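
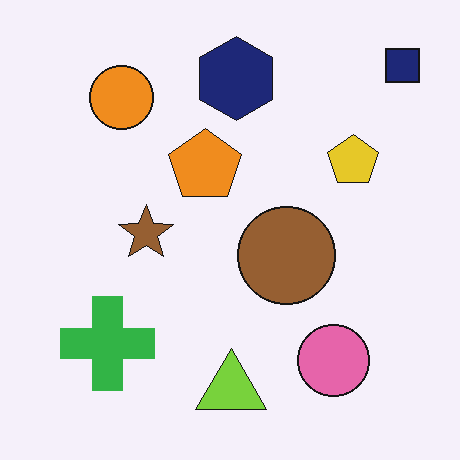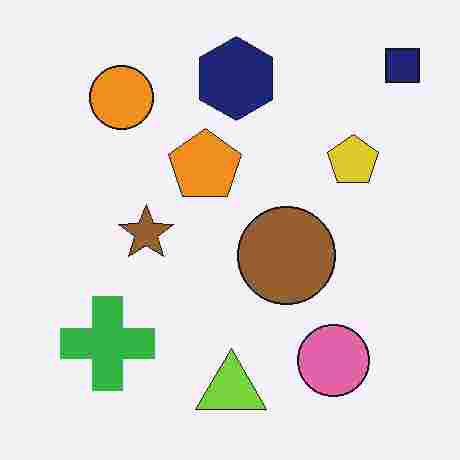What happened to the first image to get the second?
Degraded with heavy JPEG compression.

Blocky 8×8 compression artifacts appear around shape edges and the flat background shows ringing — characteristic JPEG degradation.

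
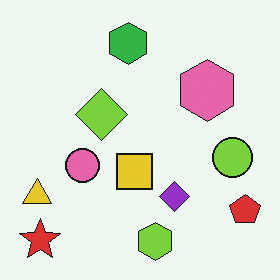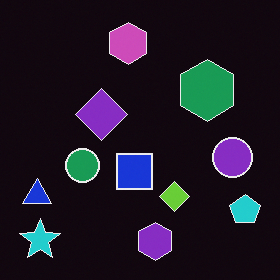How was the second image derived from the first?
The image was color-inverted (negative).

The light background has become dark and every shape's color is its complement — a photographic negative.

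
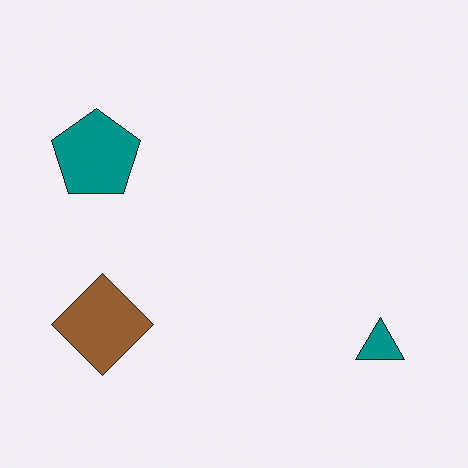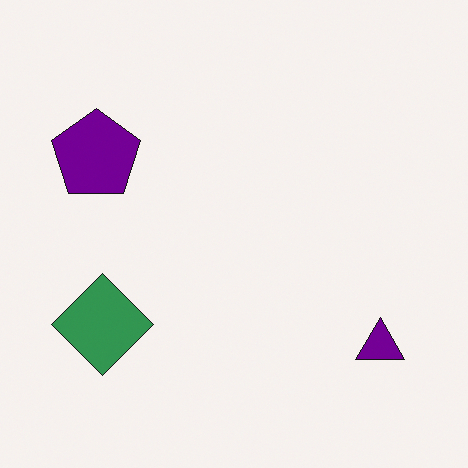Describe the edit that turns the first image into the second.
It was hue-shifted by a moderate amount.

Every shape's color has rotated by the same amount around the hue wheel — a uniform hue shift.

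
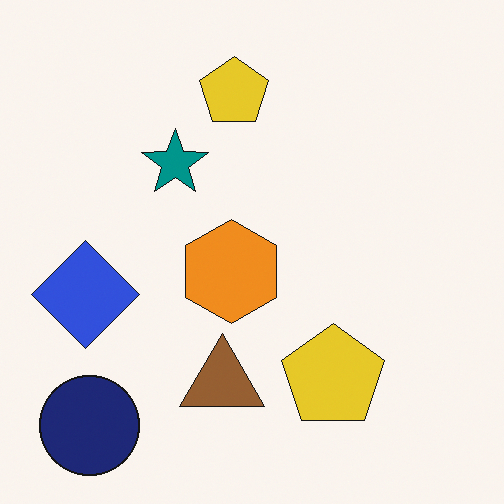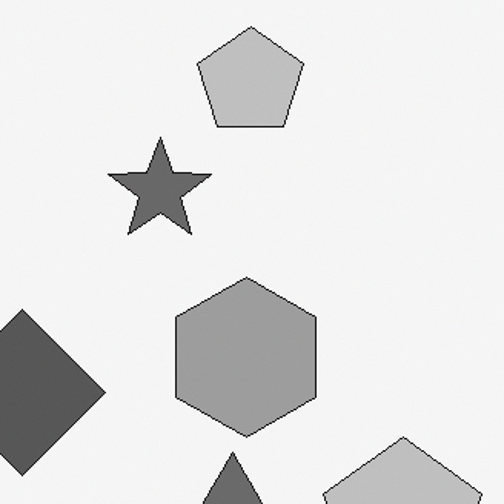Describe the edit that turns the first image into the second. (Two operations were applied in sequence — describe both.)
The second image is the first cropped to a modestly smaller region and rescaled, then converted to grayscale.

The visible shapes are larger and the field of view is narrower; shapes near the original edges may be partly or wholly outside the frame — a crop-and-rescale. All color is removed — every shape is now a shade of grey.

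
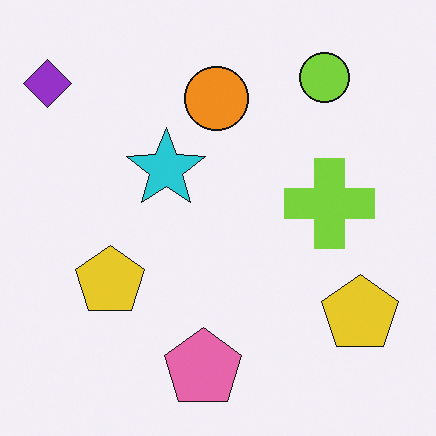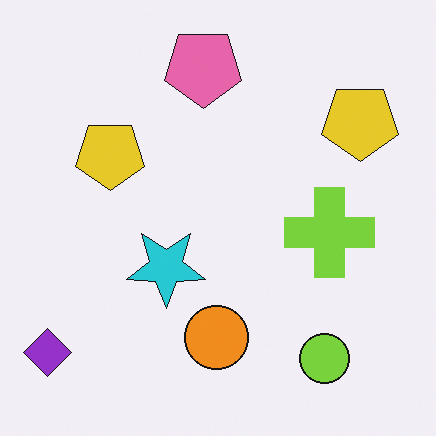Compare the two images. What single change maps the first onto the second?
The transformation is: flipped vertically (top ↔ bottom).

The pink pentagon is in the bottom of the first image and the top of the second — shapes on opposite sides of the horizontal midline have swapped in a mirror flip.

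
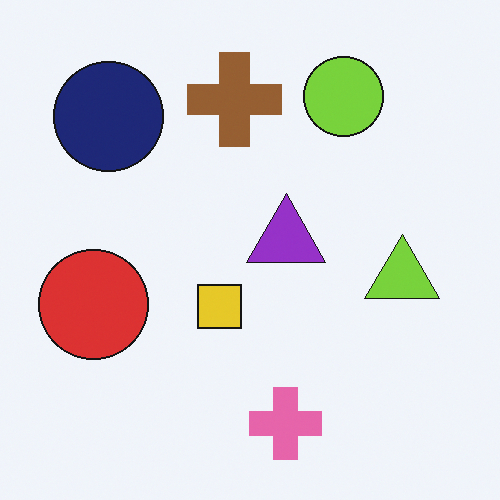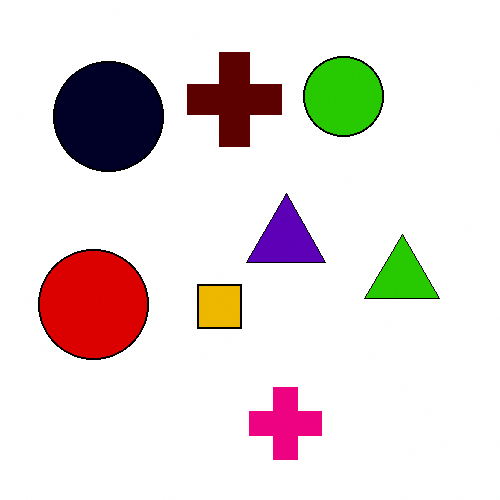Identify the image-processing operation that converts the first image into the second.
Boosted in contrast.

Tones are pushed away from mid-grey across the whole image — a global contrast change.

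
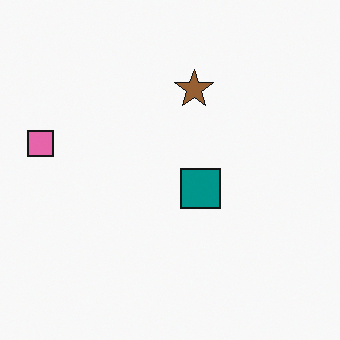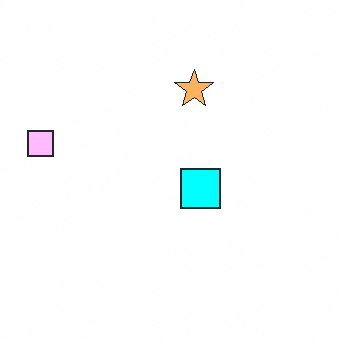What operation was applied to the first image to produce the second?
The transformation is: brightened a lot.

Every pixel — background and shapes alike — is uniformly brightened.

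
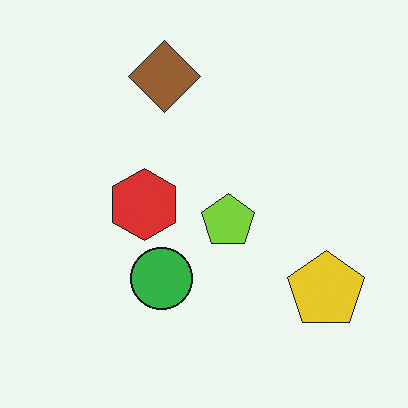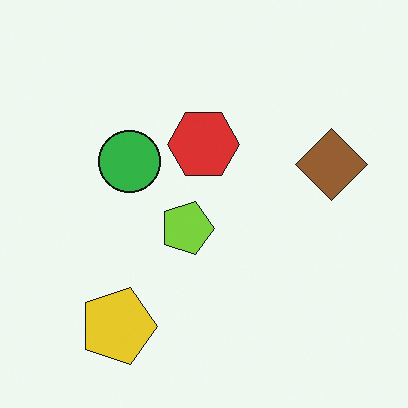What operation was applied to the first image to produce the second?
It was rotated 90° clockwise.

The yellow pentagon sits in the bottom-right of the first image and the bottom-left of the second — consistent with a whole-image 90° clockwise rotation.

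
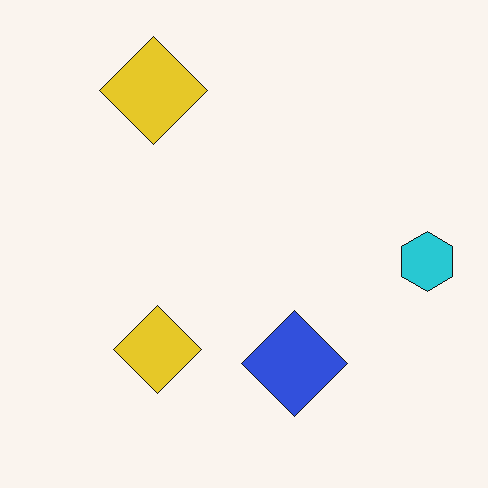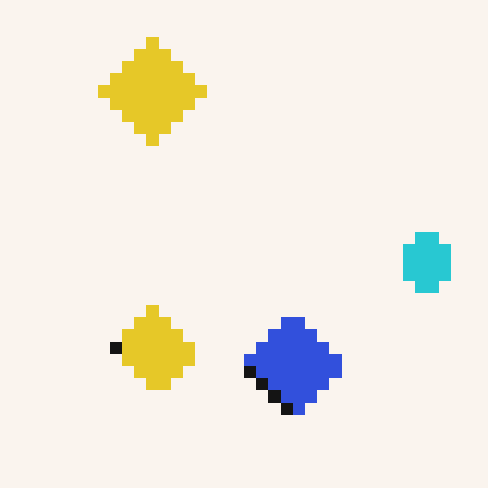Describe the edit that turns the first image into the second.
The second image is the first coarsely pixelated.

Shapes are reduced to large square blocks; fine edges and outlines are lost — a downscale-then-upscale (mosaic) effect.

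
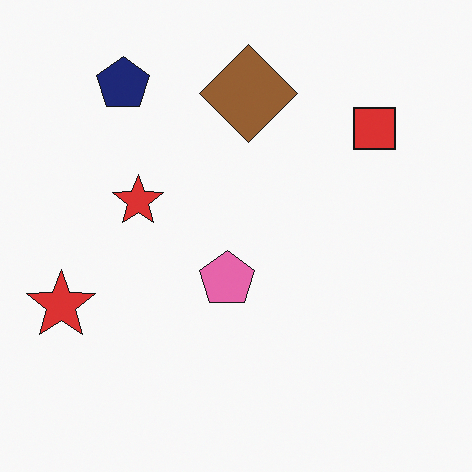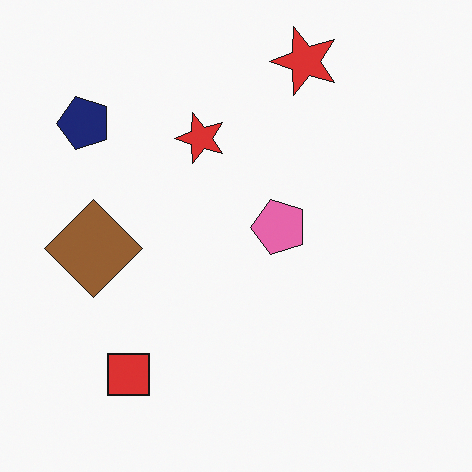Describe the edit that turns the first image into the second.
The transformation is: transposed (reflected across the top-left ↔ bottom-right diagonal).

Shapes have swapped their row and column positions — what was in the top-right is now in the bottom-left — a diagonal reflection.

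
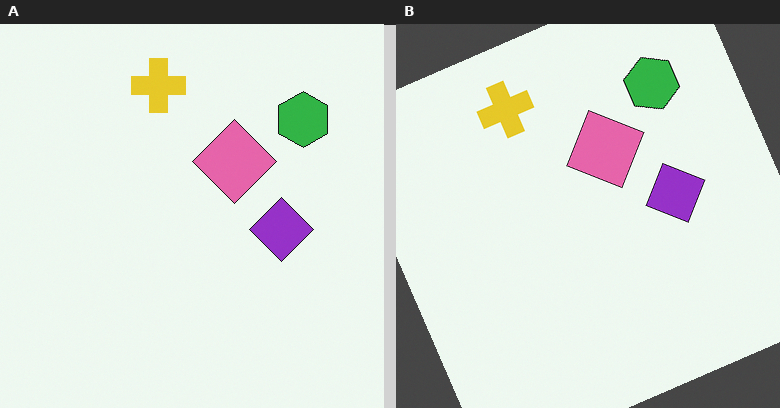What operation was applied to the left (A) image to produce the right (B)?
The image was rotated counter-clockwise by a moderate amount.

Every shape is tilted by the same angle and the image corners show triangular fill wedges — a whole-image rotation by a non-right angle.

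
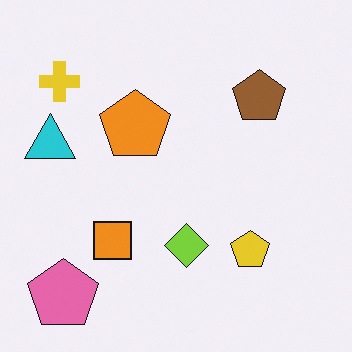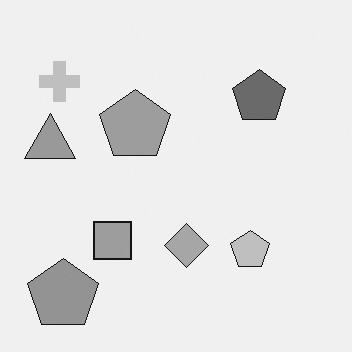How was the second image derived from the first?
The image was converted to grayscale.

All color is removed — every shape is now a shade of grey.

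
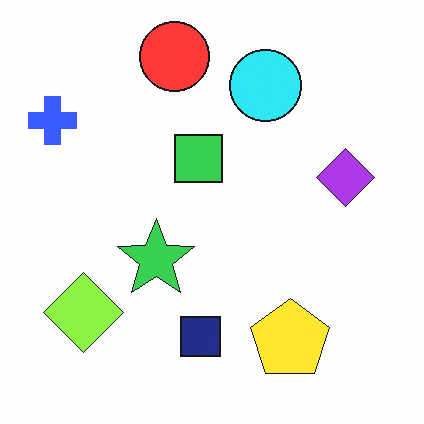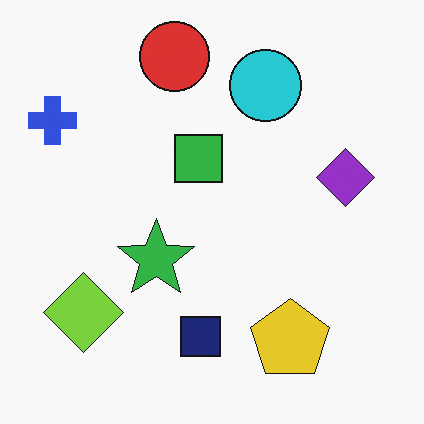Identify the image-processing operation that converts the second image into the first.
The first image is the second slightly brightened.

Every pixel — background and shapes alike — is uniformly brightened.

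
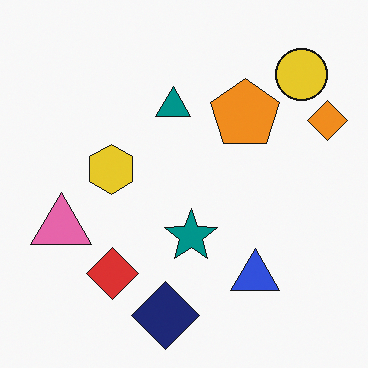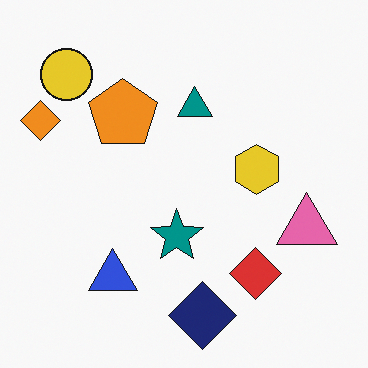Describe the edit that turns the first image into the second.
This is the original image flipped horizontally (left ↔ right).

The orange diamond is in the top-right of the first image and the top-left of the second — shapes on opposite sides of the vertical midline have swapped in a mirror flip.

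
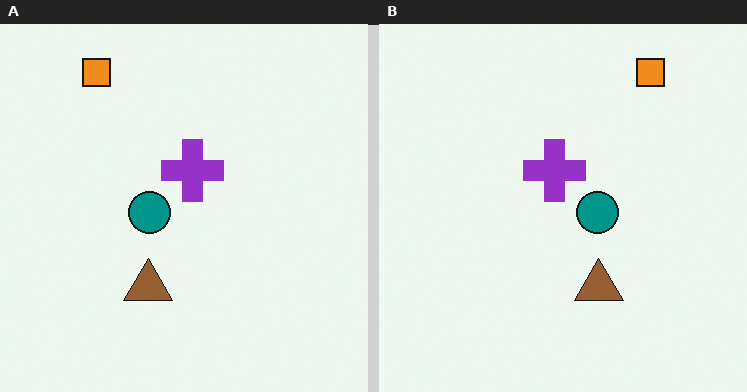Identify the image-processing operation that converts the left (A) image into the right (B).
This is the original image flipped horizontally (left ↔ right).

The orange square is in the top-left of the left (A) image and the top-right of the right (B) — shapes on opposite sides of the vertical midline have swapped in a mirror flip.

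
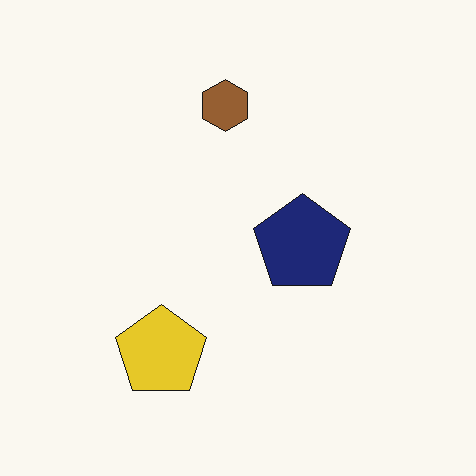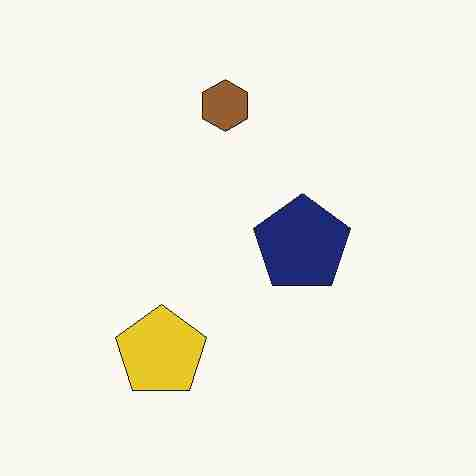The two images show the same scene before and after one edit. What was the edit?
This is the original image heavily JPEG-compressed with obvious blocking artifacts.

Blocky 8×8 compression artifacts appear around shape edges and the flat background shows ringing — characteristic JPEG degradation.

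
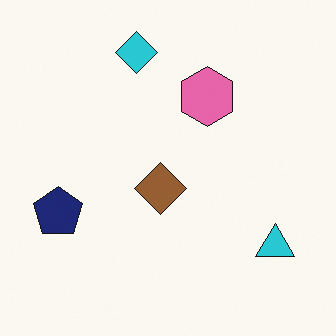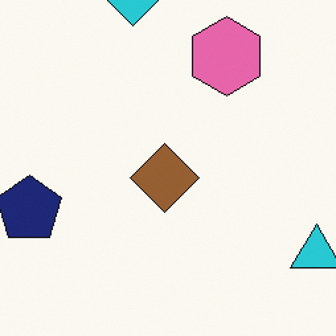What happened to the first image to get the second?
The transformation is: cropped to a modestly smaller region and rescaled.

The visible shapes are larger and the field of view is narrower; shapes near the original edges may be partly or wholly outside the frame — a crop-and-rescale.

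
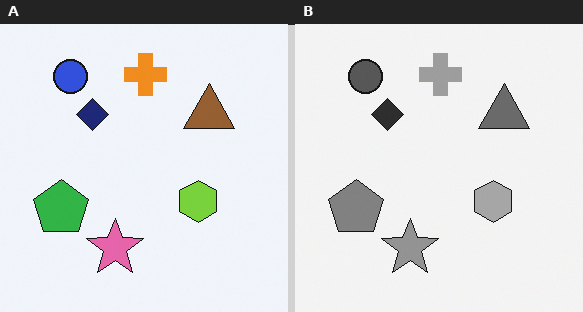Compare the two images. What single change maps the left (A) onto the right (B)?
It was converted to grayscale.

All color is removed — every shape is now a shade of grey.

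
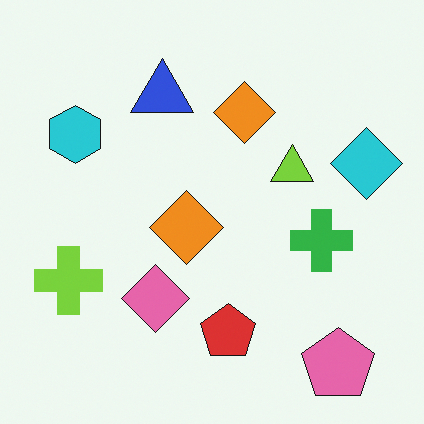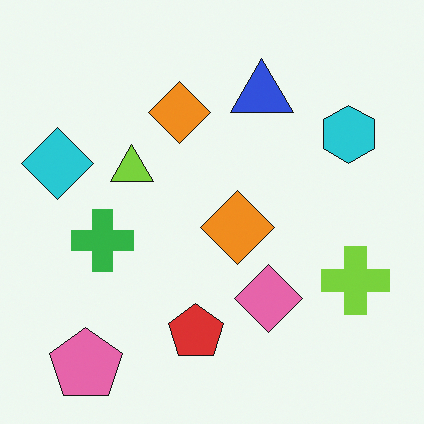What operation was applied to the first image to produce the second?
The image was flipped horizontally (left ↔ right).

The cyan diamond is in the right of the first image and the left of the second — shapes on opposite sides of the vertical midline have swapped in a mirror flip.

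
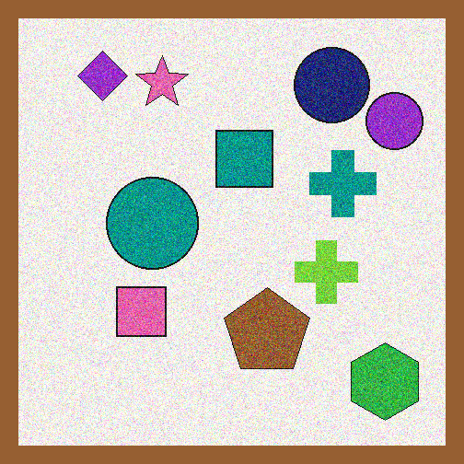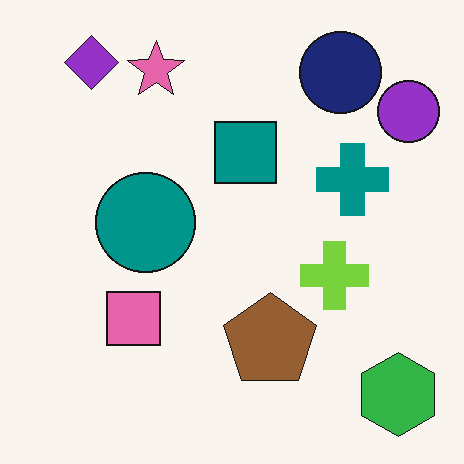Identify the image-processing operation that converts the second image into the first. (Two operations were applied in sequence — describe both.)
It was degraded with a thick layer of grain, then framed with a brown border.

Random speckle covers the whole image, including the flat background. A solid brown frame runs around the edge of the first image, with the content slightly shrunk inside it.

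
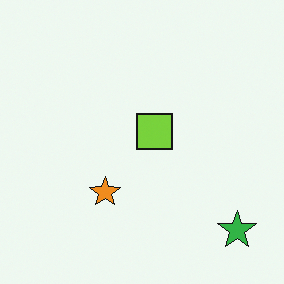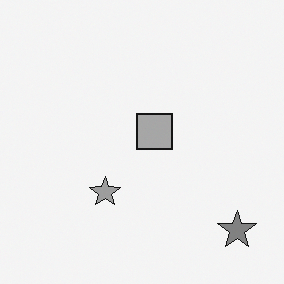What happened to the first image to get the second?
The transformation is: converted to grayscale.

All color is removed — every shape is now a shade of grey.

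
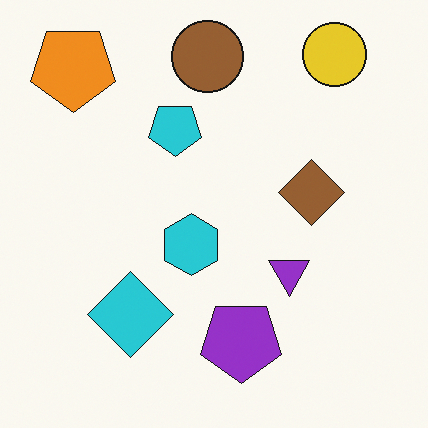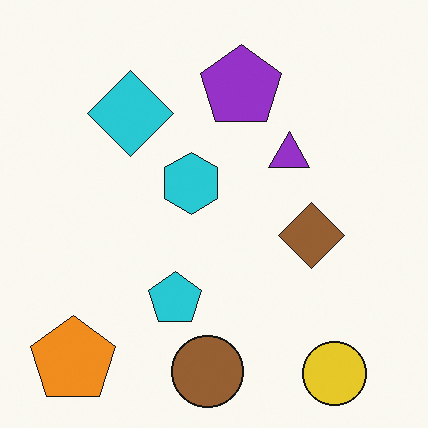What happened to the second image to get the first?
It was flipped vertically (top ↔ bottom).

The yellow circle is in the bottom-right of the second image and the top-right of the first — shapes on opposite sides of the horizontal midline have swapped in a mirror flip.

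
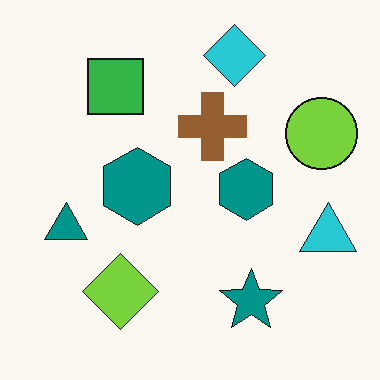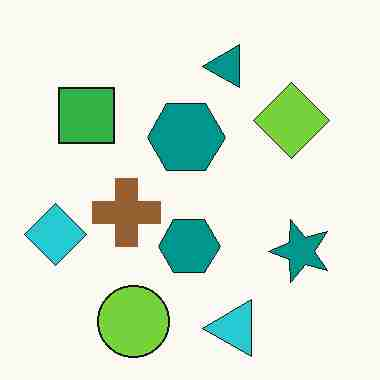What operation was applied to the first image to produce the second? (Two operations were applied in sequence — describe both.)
Transposed (reflected across the top-left ↔ bottom-right diagonal), then degraded with heavy JPEG compression.

Shapes have swapped their row and column positions — what was in the top-right is now in the bottom-left — a diagonal reflection. Blocky 8×8 compression artifacts appear around shape edges and the flat background shows ringing — characteristic JPEG degradation.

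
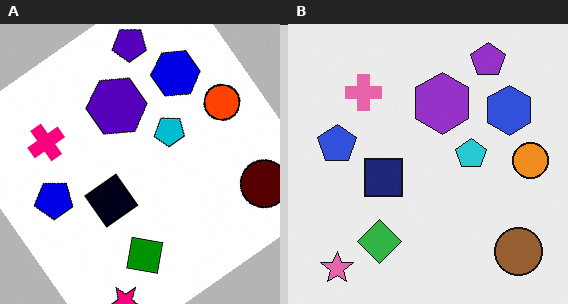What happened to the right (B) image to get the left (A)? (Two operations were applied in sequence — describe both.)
Given much higher contrast, then rotated counter-clockwise by a large amount — several tens of degrees.

Tones are pushed away from mid-grey across the whole image — a global contrast change. Every shape is tilted by the same angle and the image corners show triangular fill wedges — a whole-image rotation by a non-right angle.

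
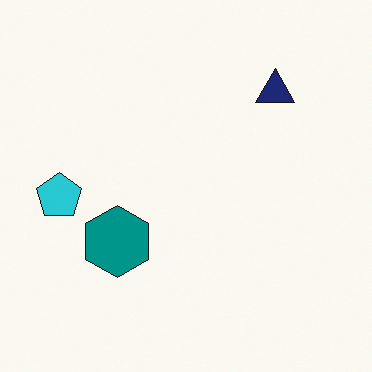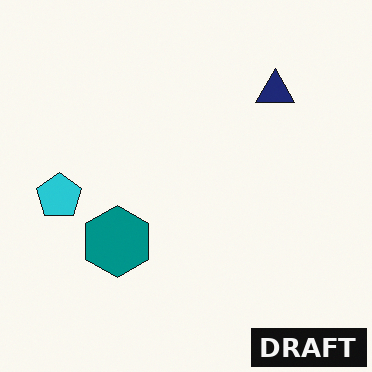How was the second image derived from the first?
This is the original image watermarked with the text "DRAFT" in the lower-right corner.

A dark label reading "DRAFT" appears in the lower-right corner.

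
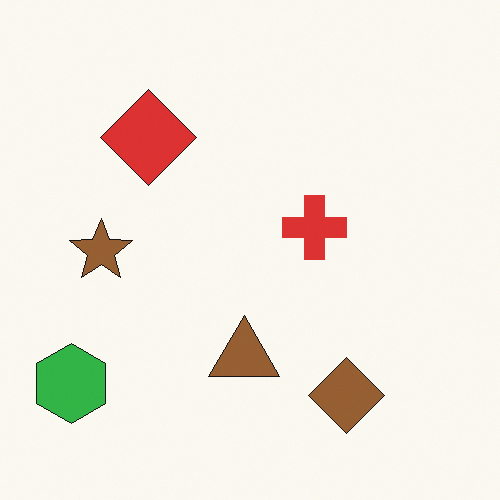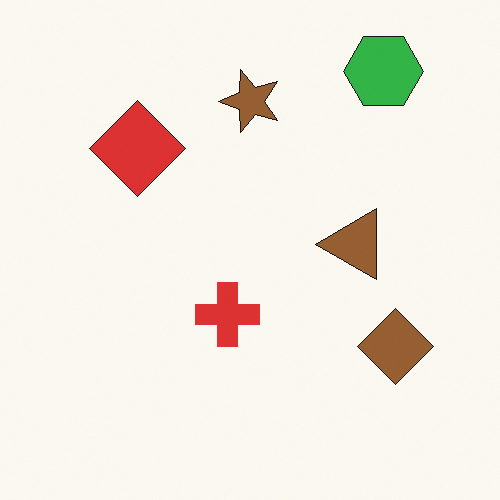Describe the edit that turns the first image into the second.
It was transposed (reflected across the top-left ↔ bottom-right diagonal).

Shapes have swapped their row and column positions — what was in the top-right is now in the bottom-left — a diagonal reflection.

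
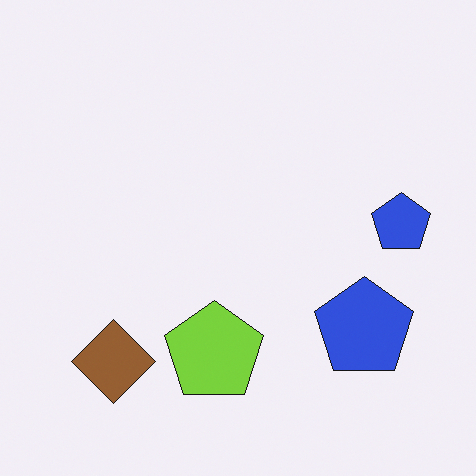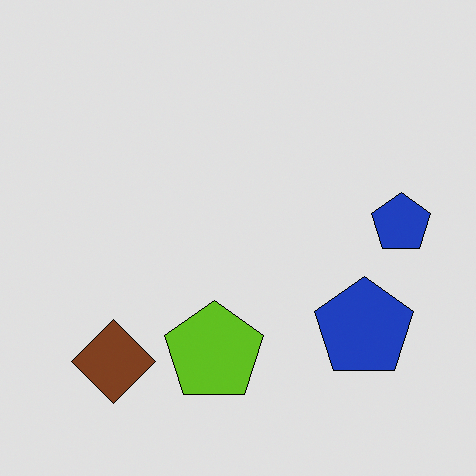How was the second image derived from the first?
The transformation is: moderately posterized.

Each flat color has snapped to a coarser quantized level — most visibly, the near-white background has dropped to a flat grey.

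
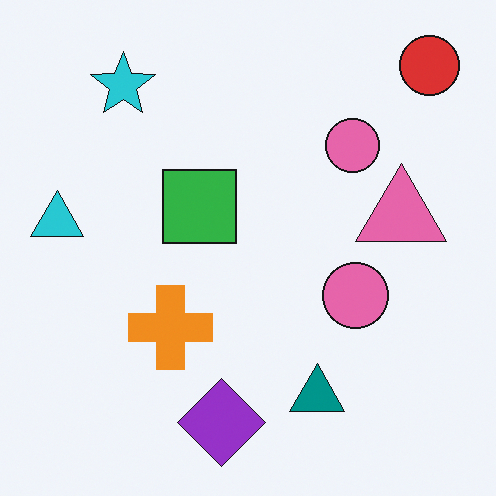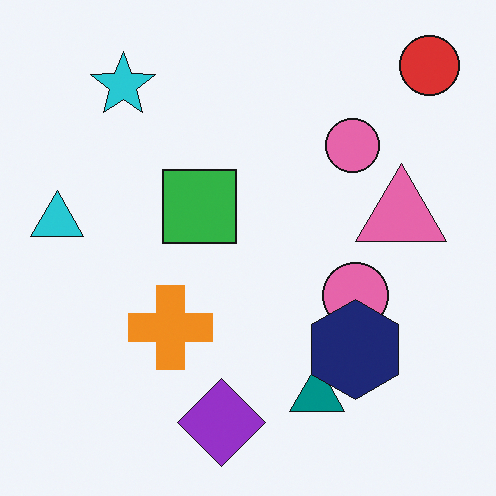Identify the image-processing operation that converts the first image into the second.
This is the original image overlaid with an additional navy hexagon.

A navy hexagon appears in the second image that is absent from the first.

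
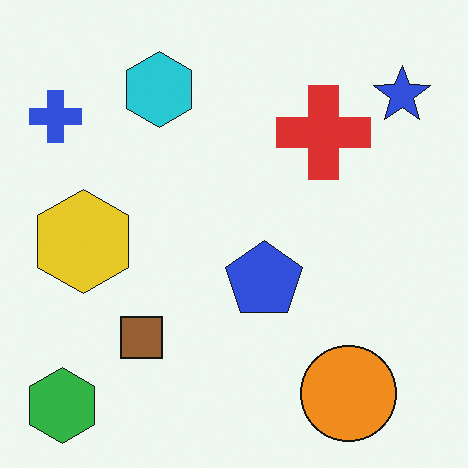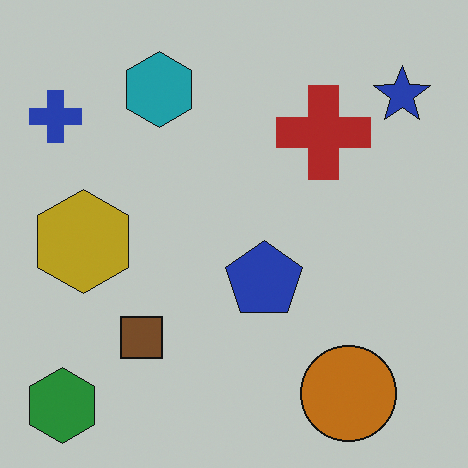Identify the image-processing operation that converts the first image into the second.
It was darkened a little.

Every pixel — background and shapes alike — is uniformly darkened.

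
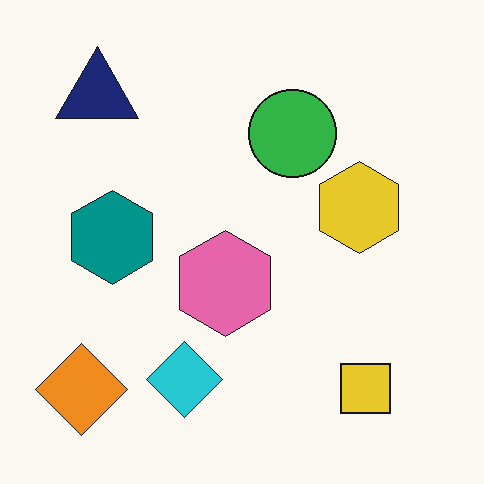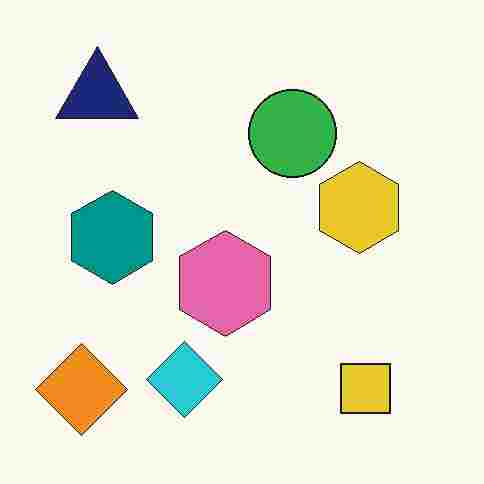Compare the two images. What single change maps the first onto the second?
This is the original image heavily JPEG-compressed with obvious blocking artifacts.

Blocky 8×8 compression artifacts appear around shape edges and the flat background shows ringing — characteristic JPEG degradation.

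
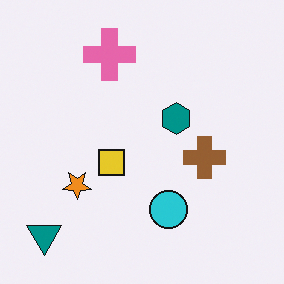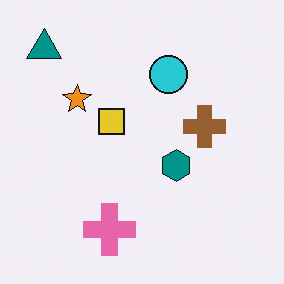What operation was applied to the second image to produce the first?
The first image is the second flipped vertically (top ↔ bottom).

The teal triangle is in the top-left of the second image and the bottom-left of the first — shapes on opposite sides of the horizontal midline have swapped in a mirror flip.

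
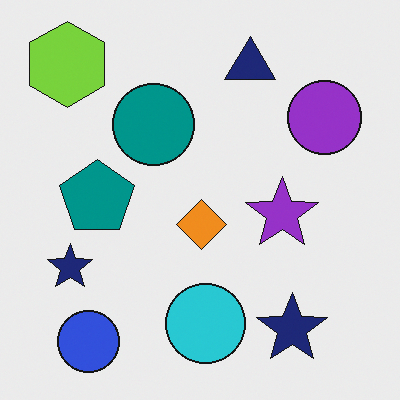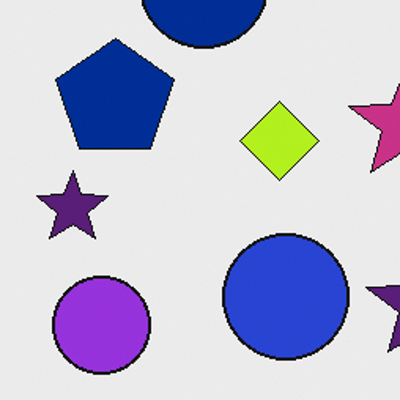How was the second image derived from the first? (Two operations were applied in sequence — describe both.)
The transformation is: hue-shifted by a small amount, then cropped to a modestly smaller region and rescaled.

Every shape's color has rotated by the same amount around the hue wheel — a uniform hue shift. The visible shapes are larger and the field of view is narrower; shapes near the original edges may be partly or wholly outside the frame — a crop-and-rescale.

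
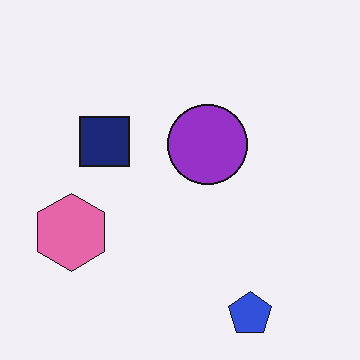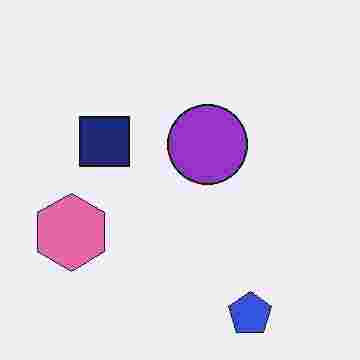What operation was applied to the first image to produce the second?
It was heavily JPEG-compressed with obvious blocking artifacts.

Blocky 8×8 compression artifacts appear around shape edges and the flat background shows ringing — characteristic JPEG degradation.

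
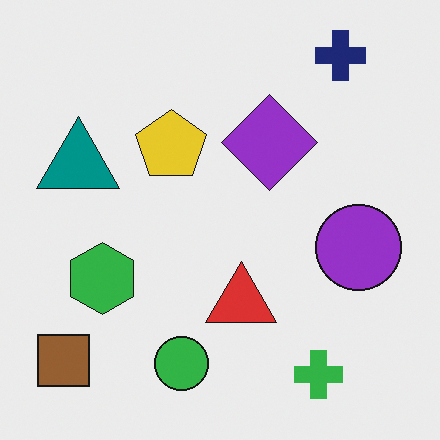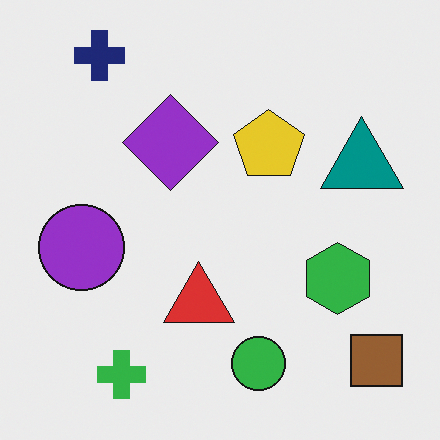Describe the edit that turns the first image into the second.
The image was flipped horizontally (left ↔ right).

The brown square is in the bottom-left of the first image and the bottom-right of the second — shapes on opposite sides of the vertical midline have swapped in a mirror flip.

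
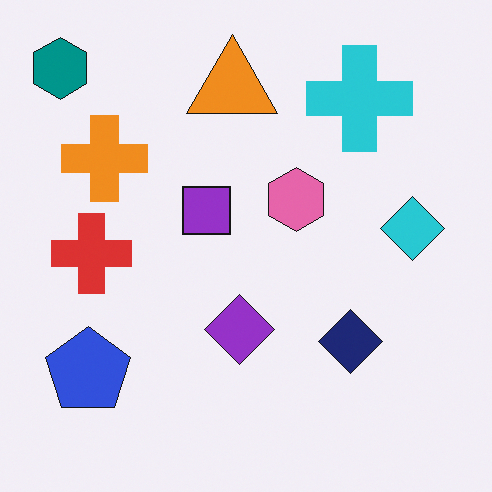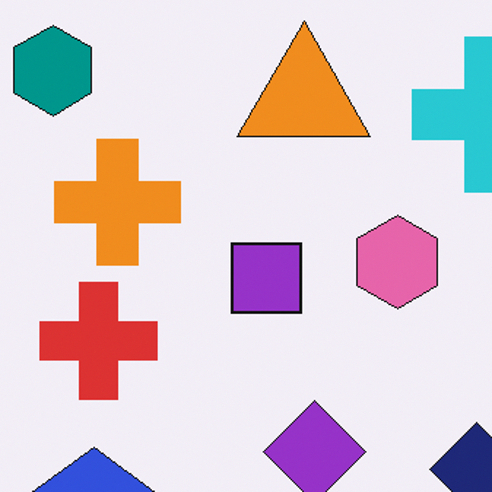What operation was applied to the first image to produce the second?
The image was cropped to a modestly smaller region and rescaled.

The visible shapes are larger and the field of view is narrower; shapes near the original edges may be partly or wholly outside the frame — a crop-and-rescale.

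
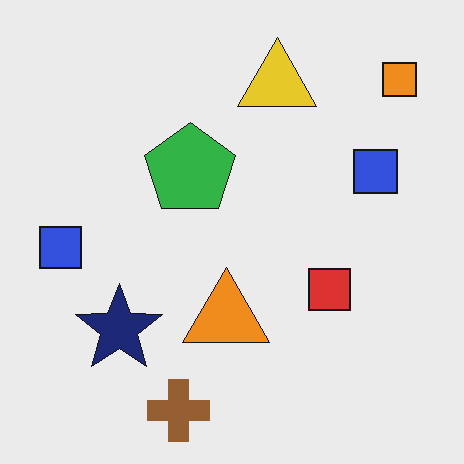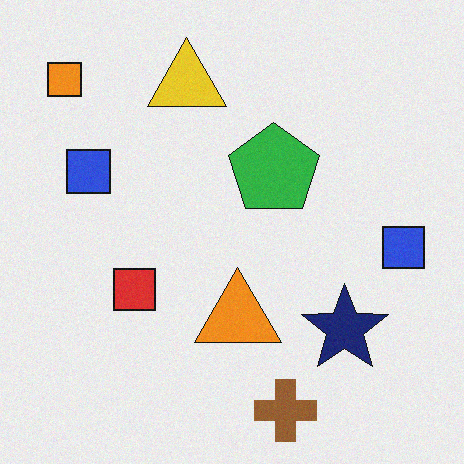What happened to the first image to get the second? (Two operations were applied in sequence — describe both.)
It was degraded with light additive noise, then flipped horizontally (left ↔ right).

Random speckle covers the whole image, including the flat background. The orange square is in the top-right of the first image and the top-left of the second — shapes on opposite sides of the vertical midline have swapped in a mirror flip.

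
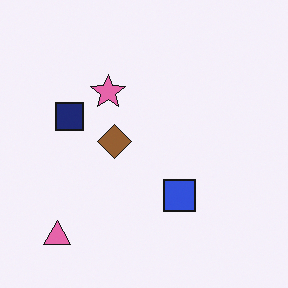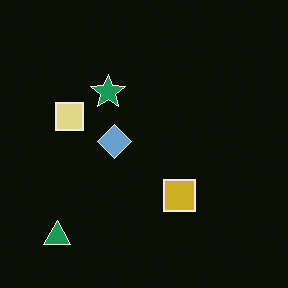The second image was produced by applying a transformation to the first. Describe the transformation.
The image was color-inverted (negative).

The light background has become dark and every shape's color is its complement — a photographic negative.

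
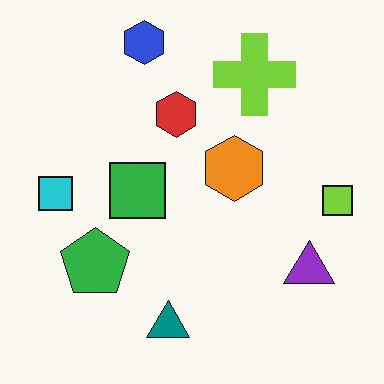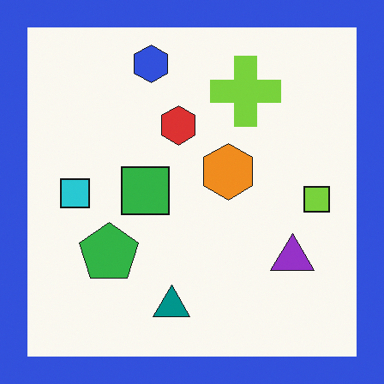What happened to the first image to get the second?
The image was framed with a blue border.

A solid blue frame runs around the edge of the second image, with the content slightly shrunk inside it.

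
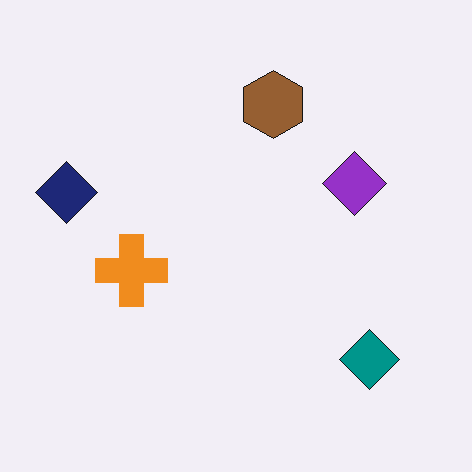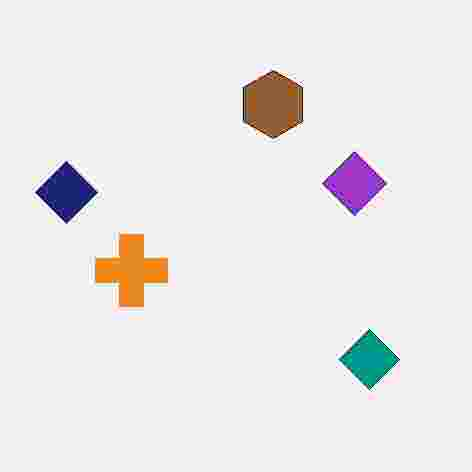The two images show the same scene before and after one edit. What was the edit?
This is the original image heavily JPEG-compressed with obvious blocking artifacts.

Blocky 8×8 compression artifacts appear around shape edges and the flat background shows ringing — characteristic JPEG degradation.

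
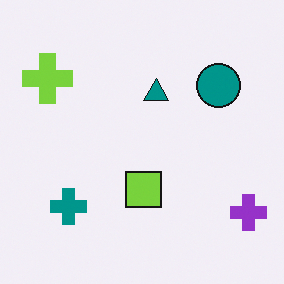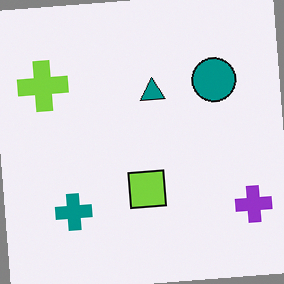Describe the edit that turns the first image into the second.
The second image is the first rotated counter-clockwise by a few degrees.

Every shape is tilted by the same angle and the image corners show triangular fill wedges — a whole-image rotation by a non-right angle.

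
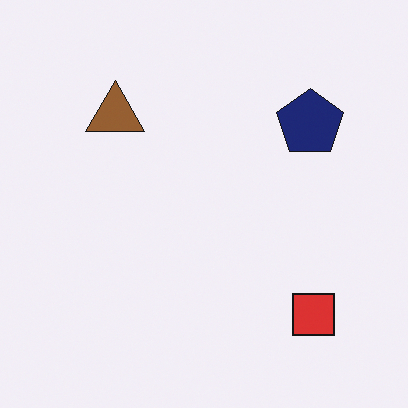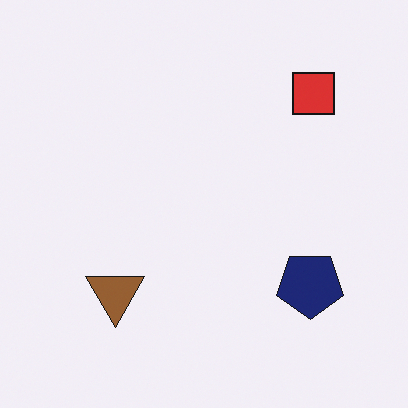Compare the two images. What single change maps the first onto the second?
This is the original image flipped vertically (top ↔ bottom).

The red square is in the bottom-right of the first image and the top-right of the second — shapes on opposite sides of the horizontal midline have swapped in a mirror flip.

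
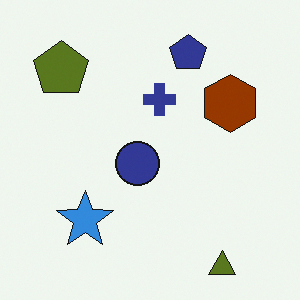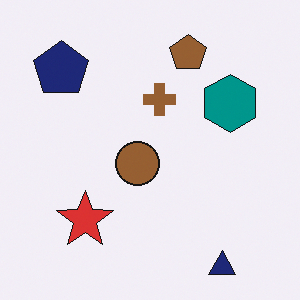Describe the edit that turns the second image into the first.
The image was hue-shifted through roughly half the color wheel.

Every shape's color has rotated by the same amount around the hue wheel — a uniform hue shift.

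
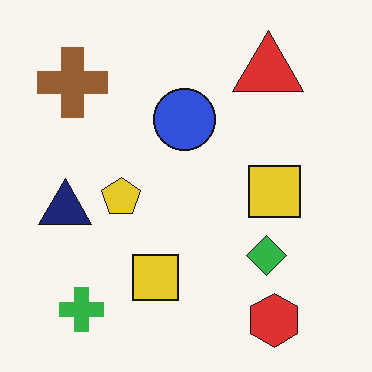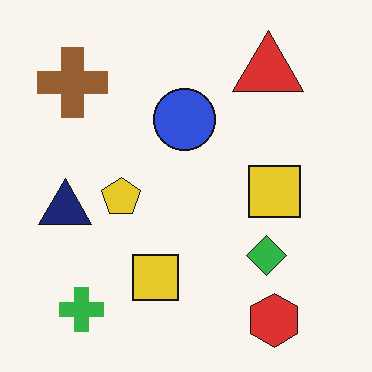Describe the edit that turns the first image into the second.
The second image is the first given moderate JPEG compression.

Blocky 8×8 compression artifacts appear around shape edges and the flat background shows ringing — characteristic JPEG degradation.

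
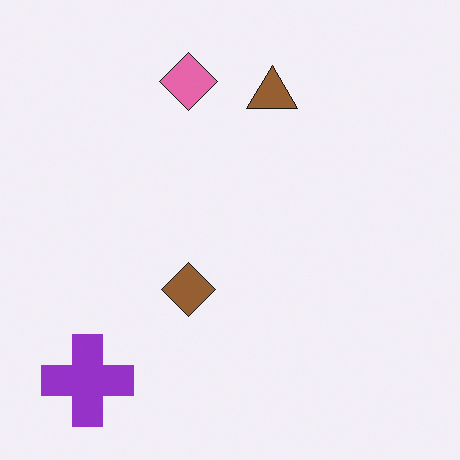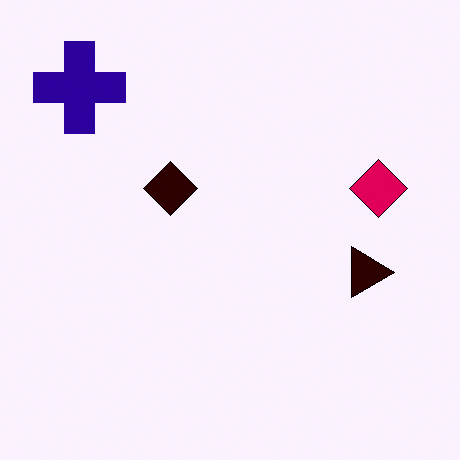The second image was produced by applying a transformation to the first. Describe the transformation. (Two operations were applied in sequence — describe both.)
The transformation is: rotated 90° clockwise, then given much higher contrast.

The purple cross sits in the bottom-left of the first image and the top-left of the second — consistent with a whole-image 90° clockwise rotation. Tones are pushed away from mid-grey across the whole image — a global contrast change.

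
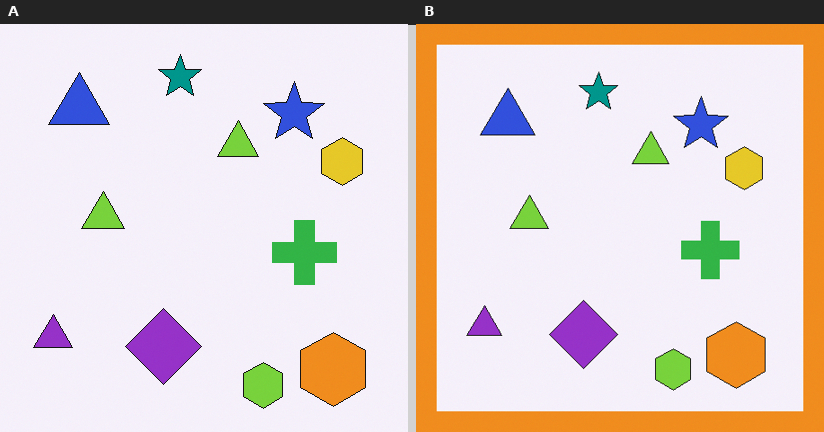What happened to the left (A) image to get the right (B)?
The transformation is: framed with a orange border.

A solid orange frame runs around the edge of the right (B) image, with the content slightly shrunk inside it.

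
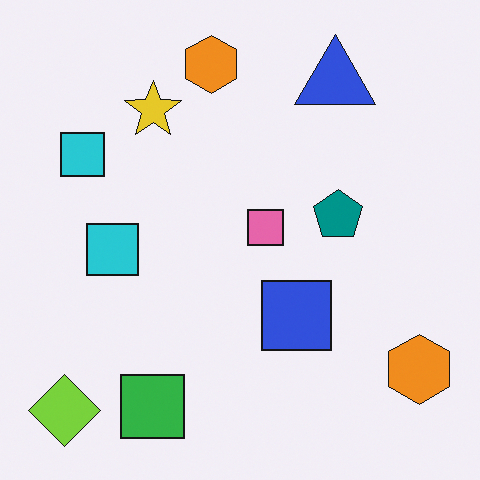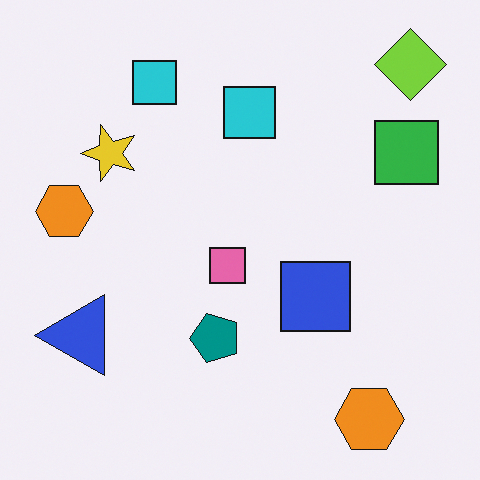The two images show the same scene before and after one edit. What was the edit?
Transposed (reflected across the top-left ↔ bottom-right diagonal).

Shapes have swapped their row and column positions — what was in the top-right is now in the bottom-left — a diagonal reflection.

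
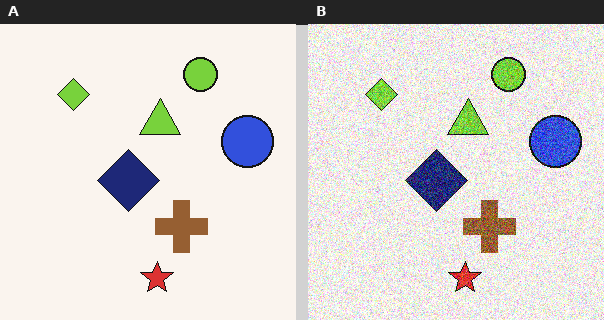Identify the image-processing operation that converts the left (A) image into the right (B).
The right (B) image is the left (A) degraded with a thick layer of grain.

Random speckle covers the whole image, including the flat background.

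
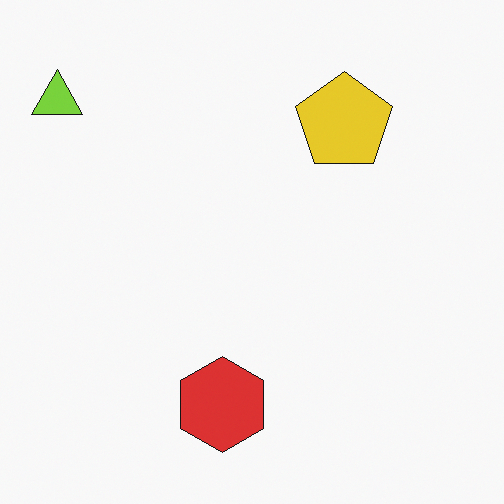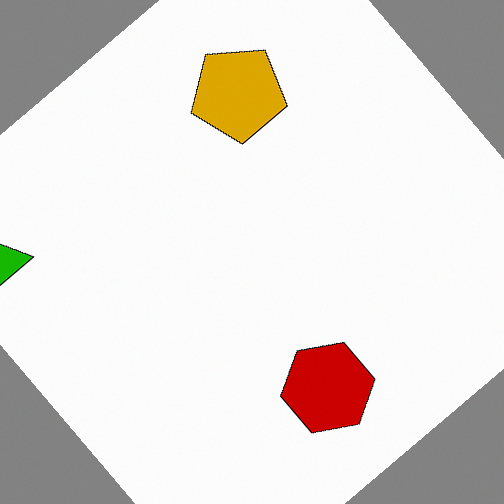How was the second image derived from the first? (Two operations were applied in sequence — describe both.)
It was given much higher contrast, then rotated counter-clockwise by a large amount — several tens of degrees.

Tones are pushed away from mid-grey across the whole image — a global contrast change. Every shape is tilted by the same angle and the image corners show triangular fill wedges — a whole-image rotation by a non-right angle.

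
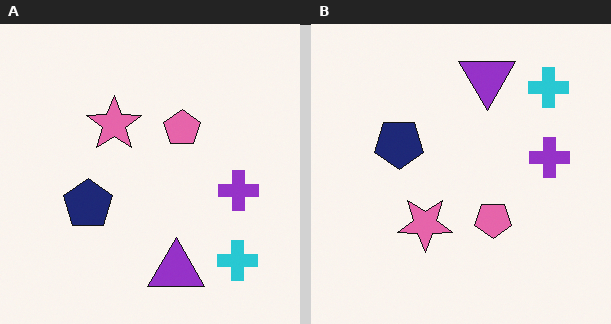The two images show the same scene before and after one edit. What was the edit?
The transformation is: flipped vertically (top ↔ bottom).

The purple triangle is in the bottom of the left (A) image and the top of the right (B) — shapes on opposite sides of the horizontal midline have swapped in a mirror flip.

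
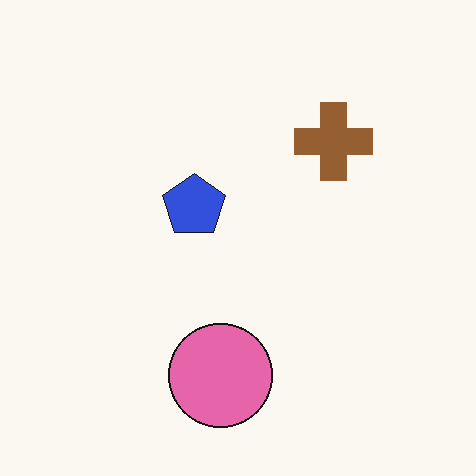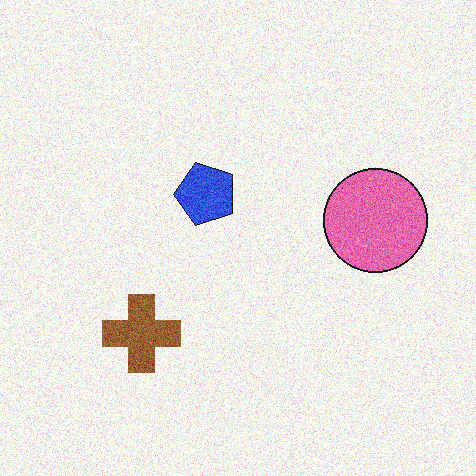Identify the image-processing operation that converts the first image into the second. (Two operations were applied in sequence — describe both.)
The transformation is: degraded with moderate additive noise, then transposed (reflected across the top-left ↔ bottom-right diagonal).

Random speckle covers the whole image, including the flat background. Shapes have swapped their row and column positions — what was in the top-right is now in the bottom-left — a diagonal reflection.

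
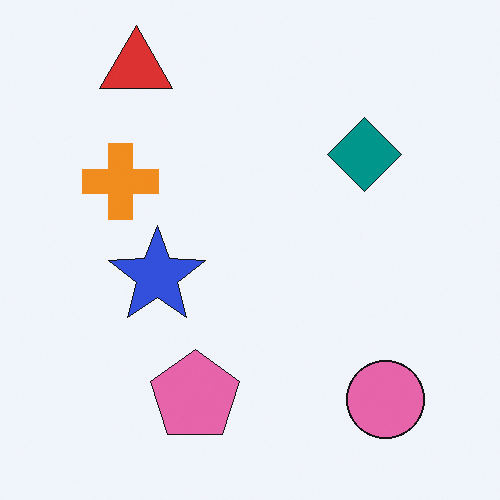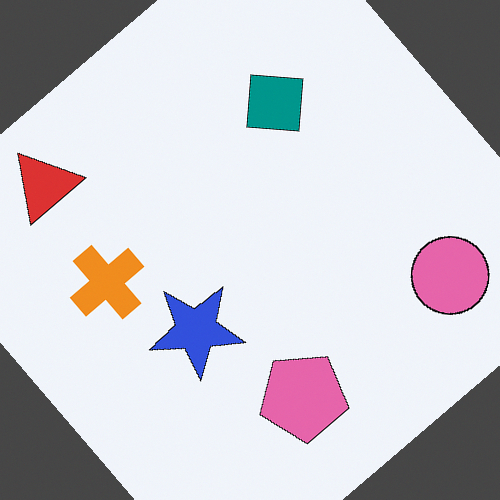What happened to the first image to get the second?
The image was rotated counter-clockwise by a large amount — several tens of degrees.

Every shape is tilted by the same angle and the image corners show triangular fill wedges — a whole-image rotation by a non-right angle.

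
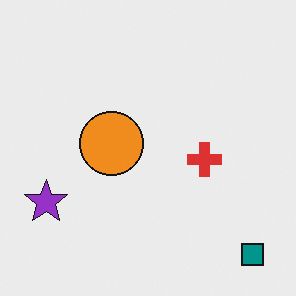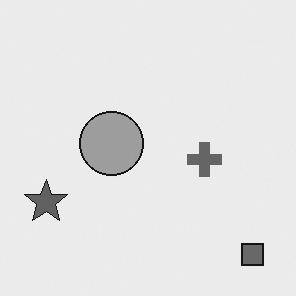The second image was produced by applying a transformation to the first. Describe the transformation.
The second image is the first converted to grayscale.

All color is removed — every shape is now a shade of grey.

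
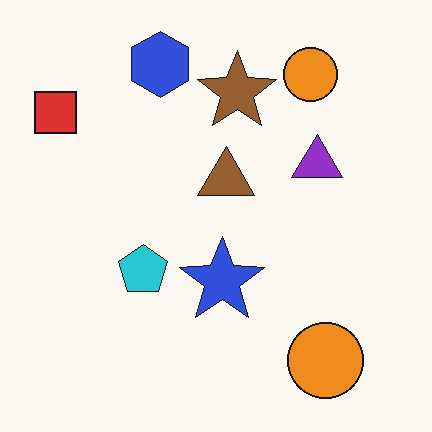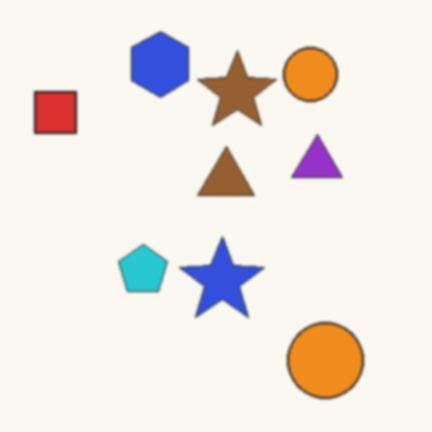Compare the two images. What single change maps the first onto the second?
The transformation is: slightly softened.

Shape edges and outlines are uniformly softened across the whole image.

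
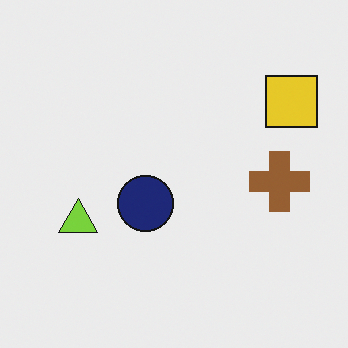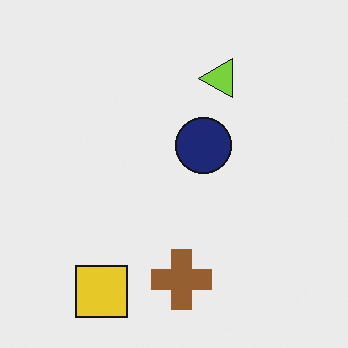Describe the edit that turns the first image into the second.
The second image is the first transposed (reflected across the top-left ↔ bottom-right diagonal).

Shapes have swapped their row and column positions — what was in the top-right is now in the bottom-left — a diagonal reflection.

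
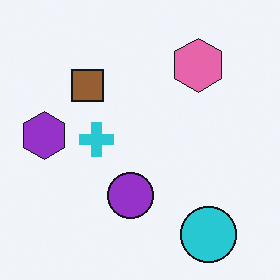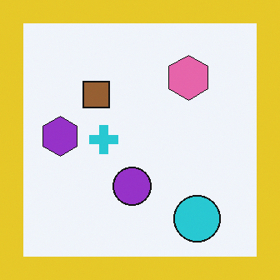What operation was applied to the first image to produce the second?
The transformation is: framed with a yellow border.

A solid yellow frame runs around the edge of the second image, with the content slightly shrunk inside it.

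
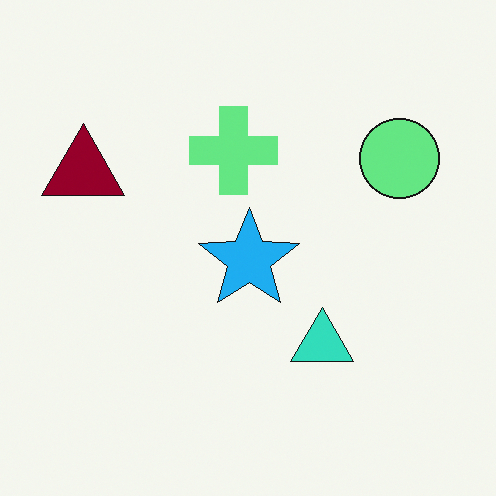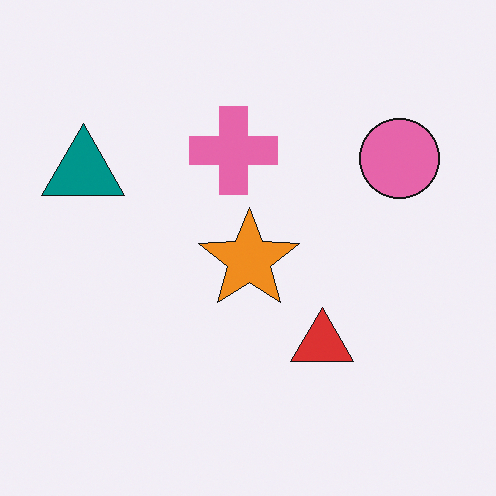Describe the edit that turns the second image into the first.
Hue-shifted through roughly half the color wheel.

Every shape's color has rotated by the same amount around the hue wheel — a uniform hue shift.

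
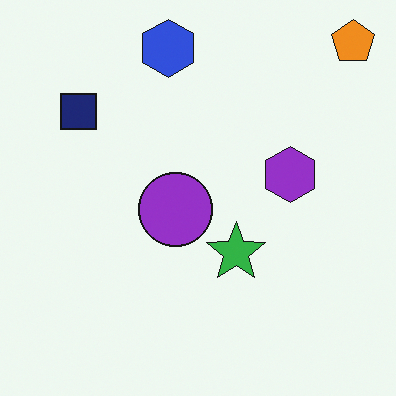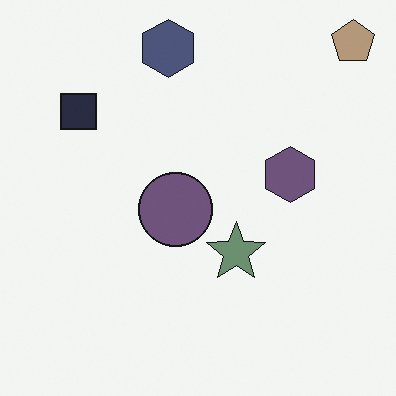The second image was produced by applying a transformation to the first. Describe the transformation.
The second image is the first heavily desaturated.

All colors are more muted and greyish — a global saturation change.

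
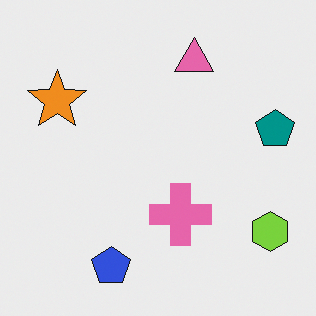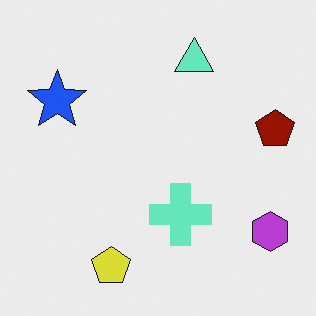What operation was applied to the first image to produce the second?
It was hue-shifted by a large amount.

Every shape's color has rotated by the same amount around the hue wheel — a uniform hue shift.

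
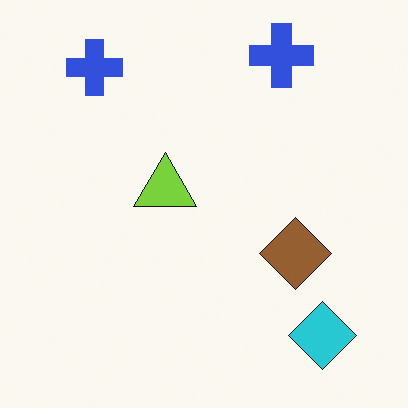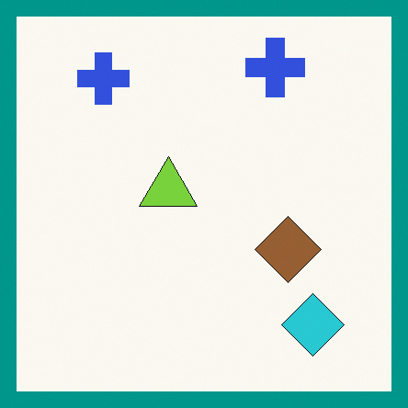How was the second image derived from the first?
The image was framed with a teal border.

A solid teal frame runs around the edge of the second image, with the content slightly shrunk inside it.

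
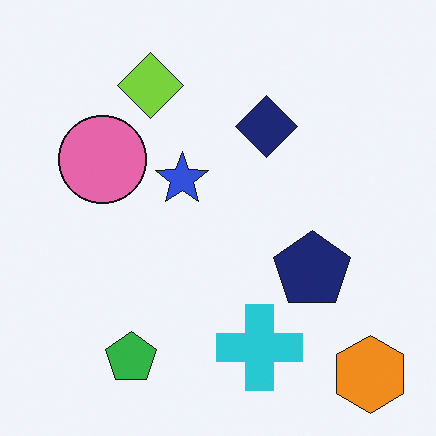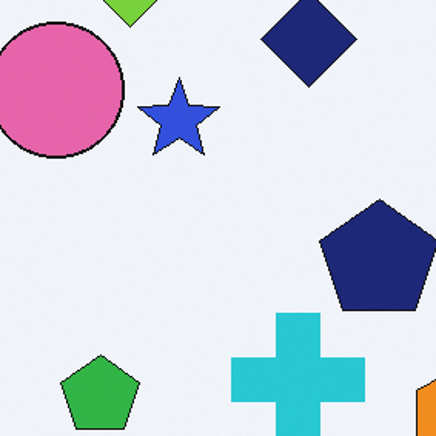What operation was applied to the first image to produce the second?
This is the original image cropped slightly and scaled back up.

The visible shapes are larger and the field of view is narrower; shapes near the original edges may be partly or wholly outside the frame — a crop-and-rescale.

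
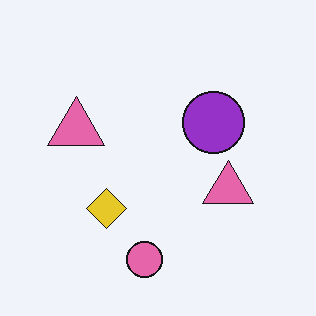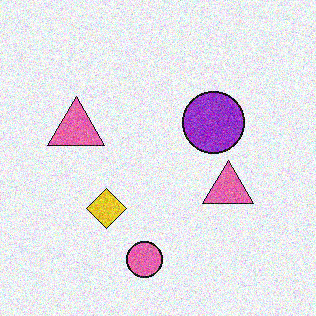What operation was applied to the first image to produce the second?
It was degraded with visible gaussian noise.

Random speckle covers the whole image, including the flat background.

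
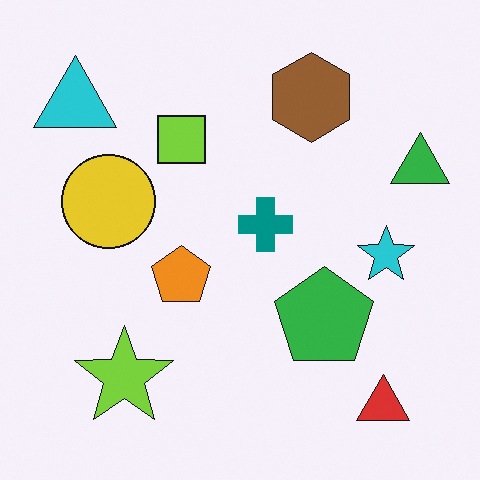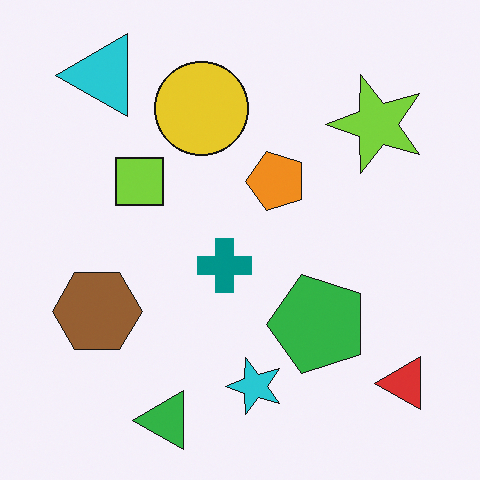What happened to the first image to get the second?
It was transposed (reflected across the top-left ↔ bottom-right diagonal).

Shapes have swapped their row and column positions — what was in the top-right is now in the bottom-left — a diagonal reflection.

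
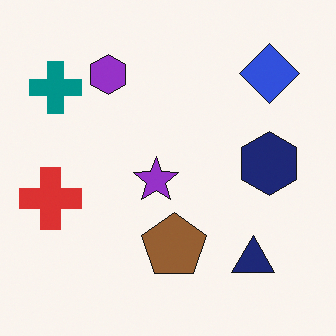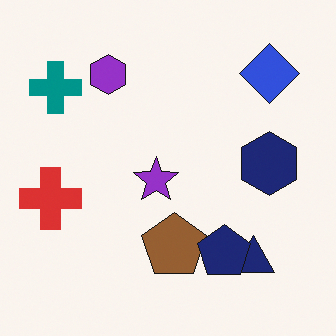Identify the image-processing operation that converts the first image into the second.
The image was overlaid with an additional navy pentagon.

A navy pentagon appears in the second image that is absent from the first.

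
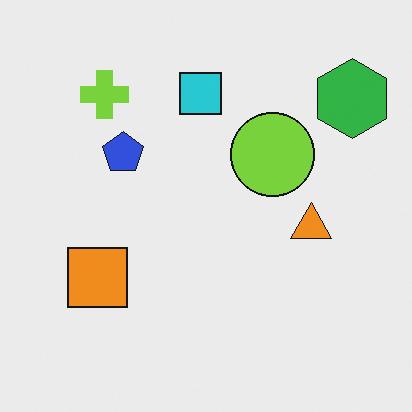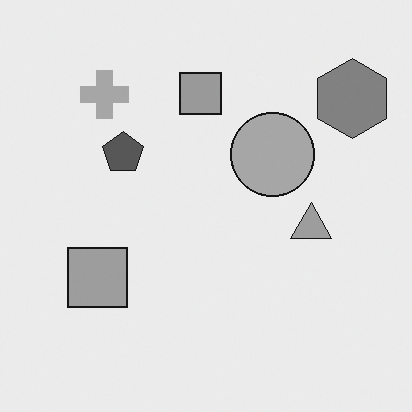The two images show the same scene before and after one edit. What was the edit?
The image was converted to grayscale.

All color is removed — every shape is now a shade of grey.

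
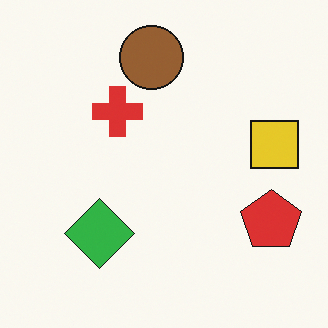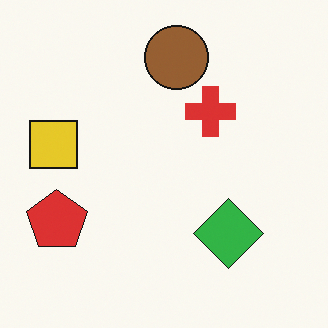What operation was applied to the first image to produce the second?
The image was flipped horizontally (left ↔ right).

The yellow square is in the right of the first image and the left of the second — shapes on opposite sides of the vertical midline have swapped in a mirror flip.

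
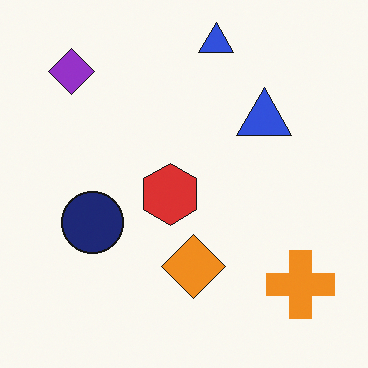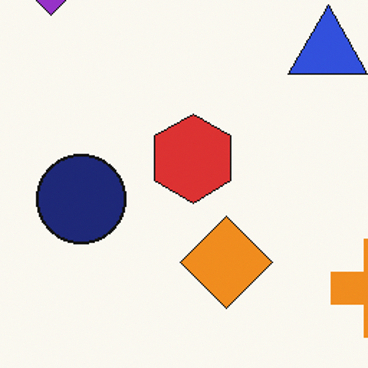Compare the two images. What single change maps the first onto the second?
This is the original image cropped to a modestly smaller region and rescaled.

The visible shapes are larger and the field of view is narrower; shapes near the original edges may be partly or wholly outside the frame — a crop-and-rescale.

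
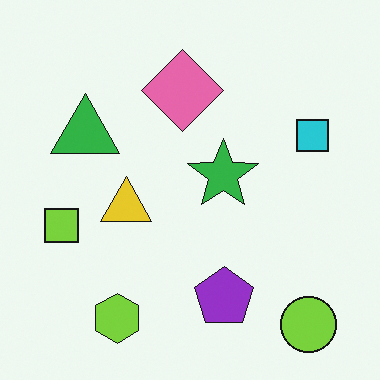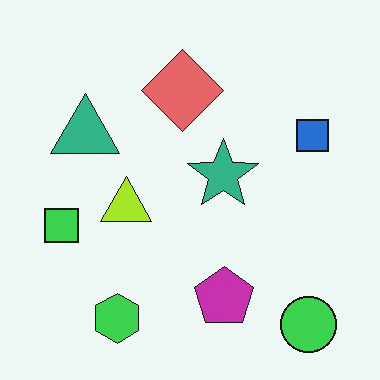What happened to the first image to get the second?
The transformation is: hue-shifted slightly.

Every shape's color has rotated by the same amount around the hue wheel — a uniform hue shift.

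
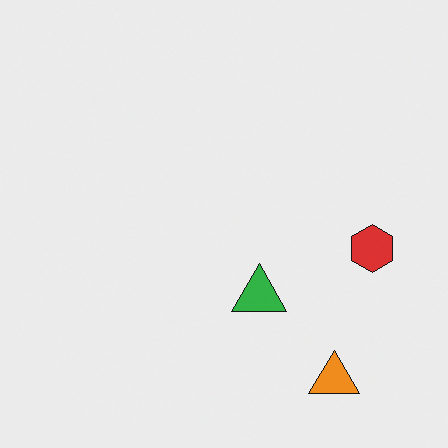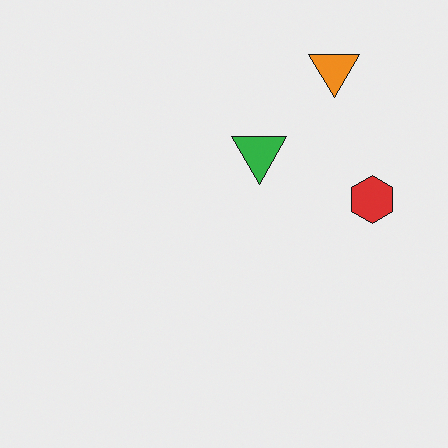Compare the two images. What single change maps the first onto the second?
The second image is the first flipped vertically (top ↔ bottom).

The orange triangle is in the bottom-right of the first image and the top-right of the second — shapes on opposite sides of the horizontal midline have swapped in a mirror flip.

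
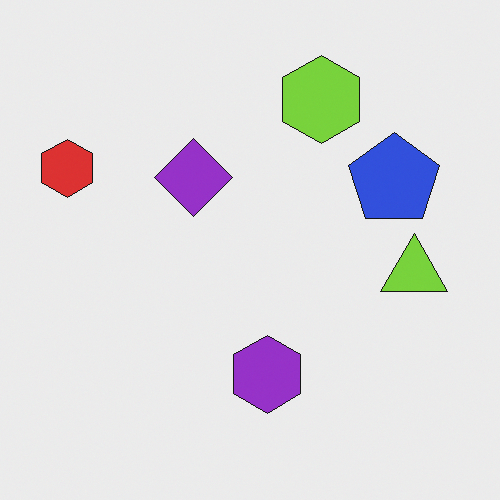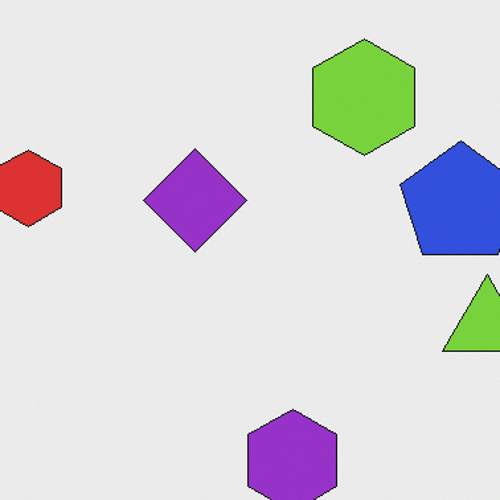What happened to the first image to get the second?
The second image is the first cropped to a modestly smaller region and rescaled.

The visible shapes are larger and the field of view is narrower; shapes near the original edges may be partly or wholly outside the frame — a crop-and-rescale.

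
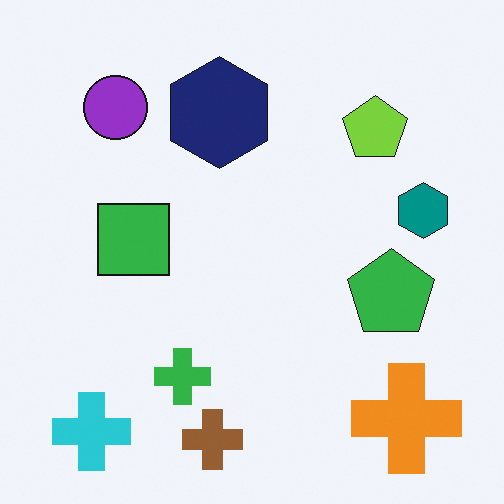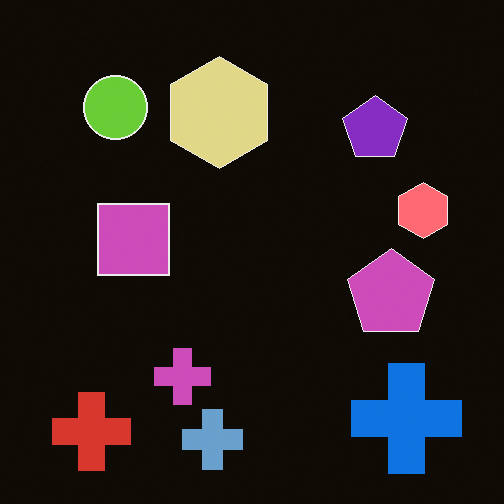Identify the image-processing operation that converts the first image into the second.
The second image is the first color-inverted (negative).

The light background has become dark and every shape's color is its complement — a photographic negative.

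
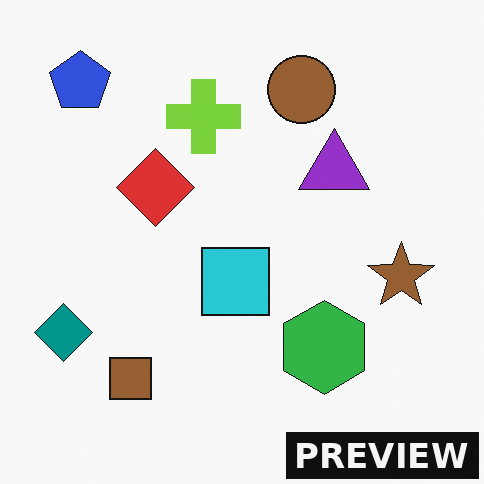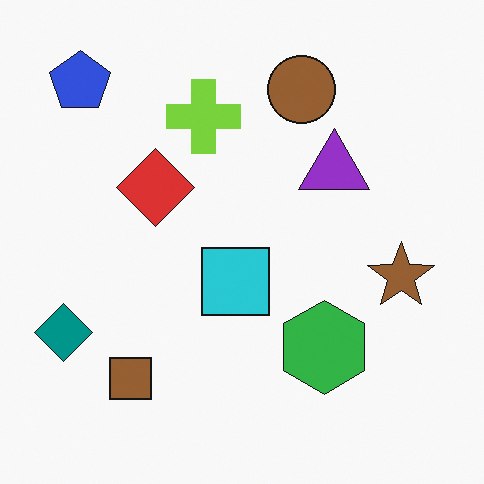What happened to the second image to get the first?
The image was watermarked with the text "PREVIEW" in the lower-right corner.

A dark label reading "PREVIEW" appears in the lower-right corner.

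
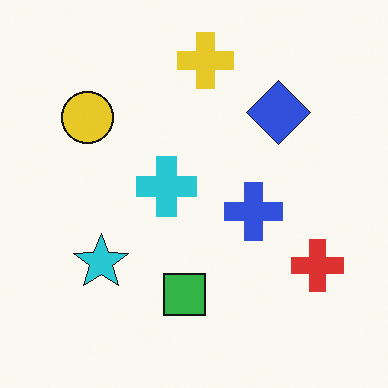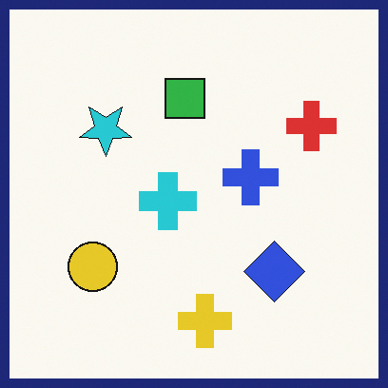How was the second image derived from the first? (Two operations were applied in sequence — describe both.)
The second image is the first flipped vertically (top ↔ bottom), then framed with a navy border.

The yellow cross is in the top of the first image and the bottom of the second — shapes on opposite sides of the horizontal midline have swapped in a mirror flip. A solid navy frame runs around the edge of the second image, with the content slightly shrunk inside it.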